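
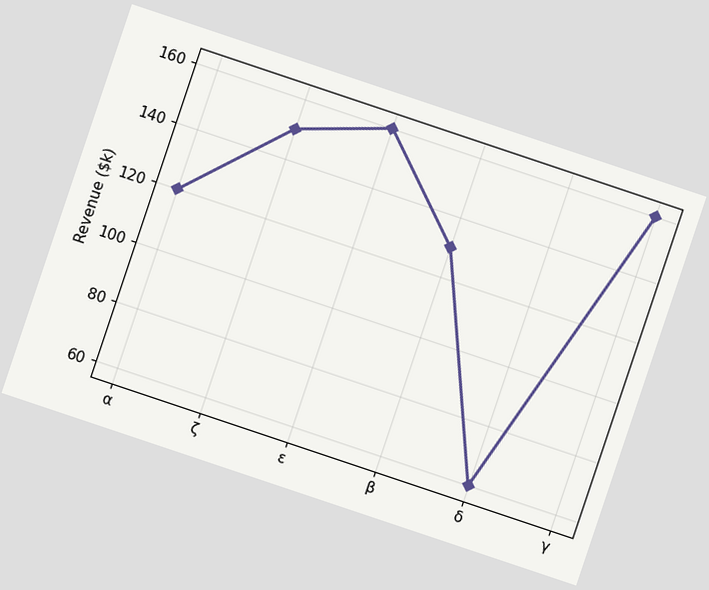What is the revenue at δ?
The chart is tilted about 19° clockwise. At δ, the line is at $60k.

$60k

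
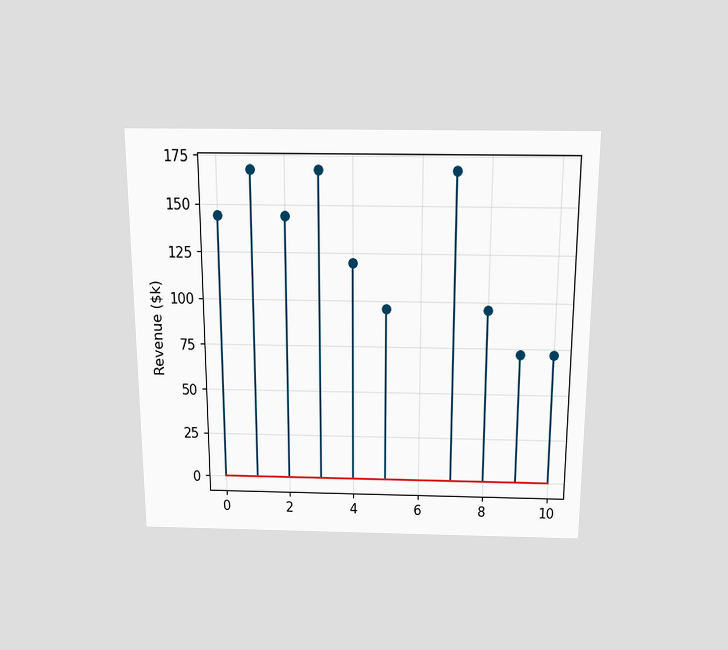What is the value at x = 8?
$96k

The chart is viewed slightly from above. The stem at x=8 reaches $96k.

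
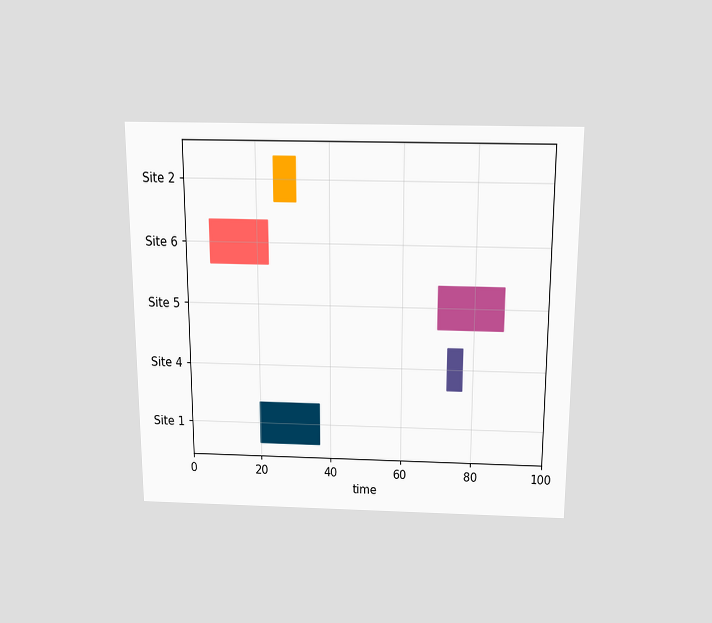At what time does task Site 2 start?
The chart is viewed slightly from above. The Site 2 bar begins at t=25.

25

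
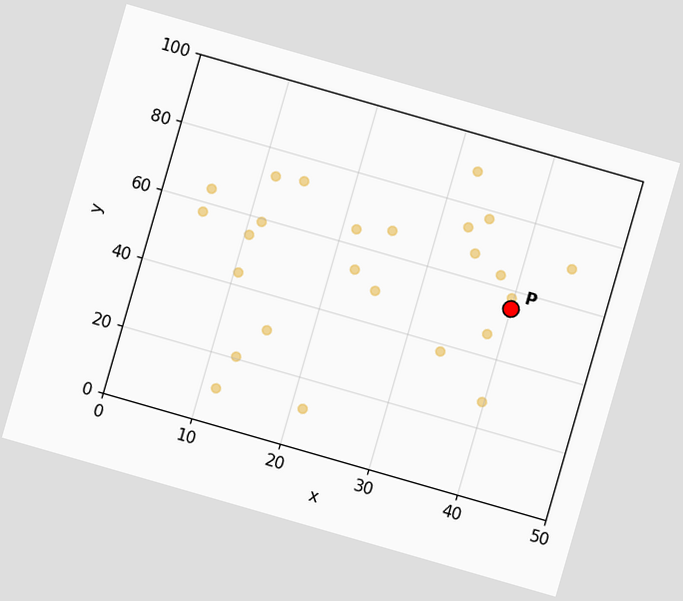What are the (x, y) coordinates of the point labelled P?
The chart is tilted about 16° clockwise. Following the gridlines from P to each axis, P sits at (40, 55).

(40, 55)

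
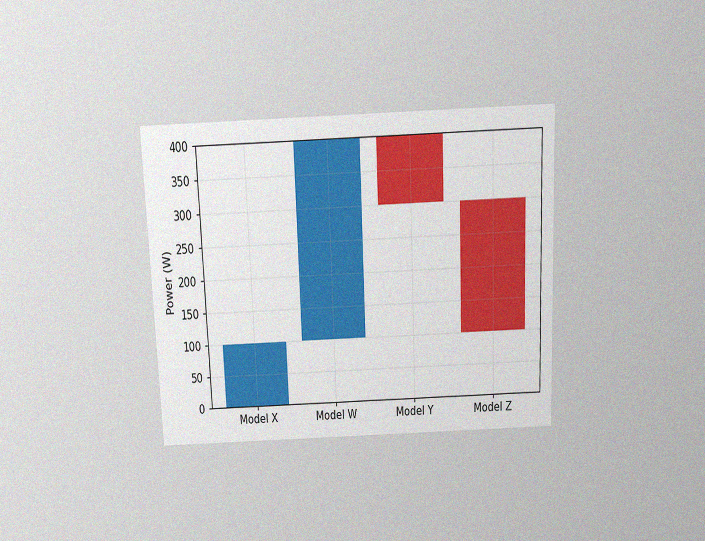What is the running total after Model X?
100W

The chart is tilted about 2° counter-clockwise and viewed slightly from above, with some photo noise. After Model X the running total reaches 100W.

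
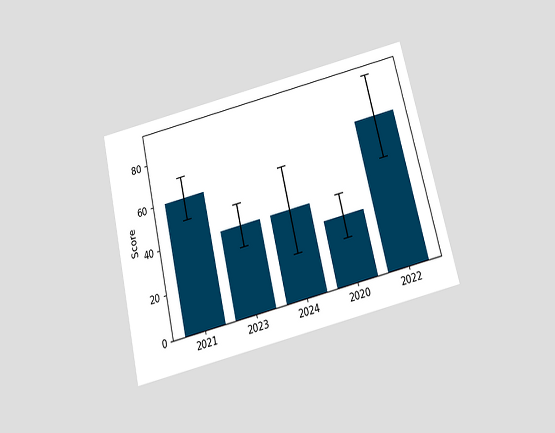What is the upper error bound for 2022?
The chart is tilted about 13° counter-clockwise and viewed slightly from below. The 2022 bar's upper whisker reaches 90.

90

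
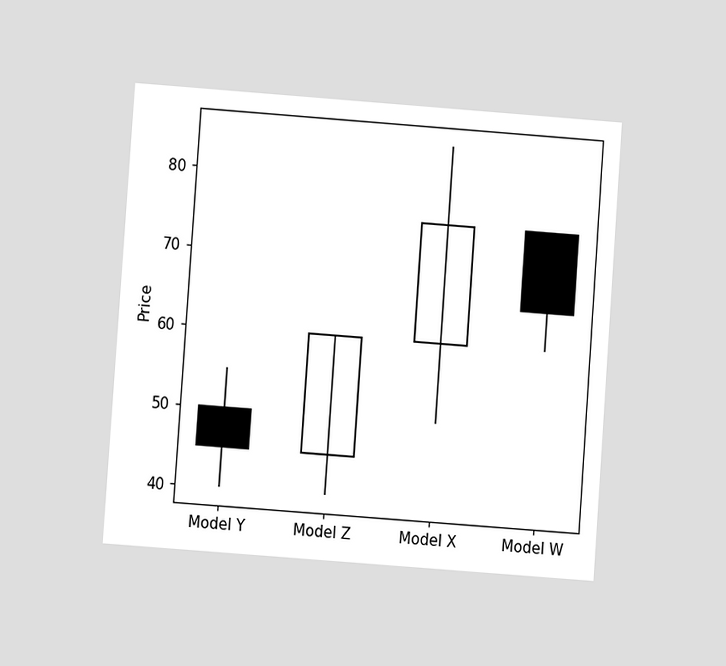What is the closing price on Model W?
The chart is tilted about 4° clockwise and viewed at a slight angle. The Model W candle closes at 65.

65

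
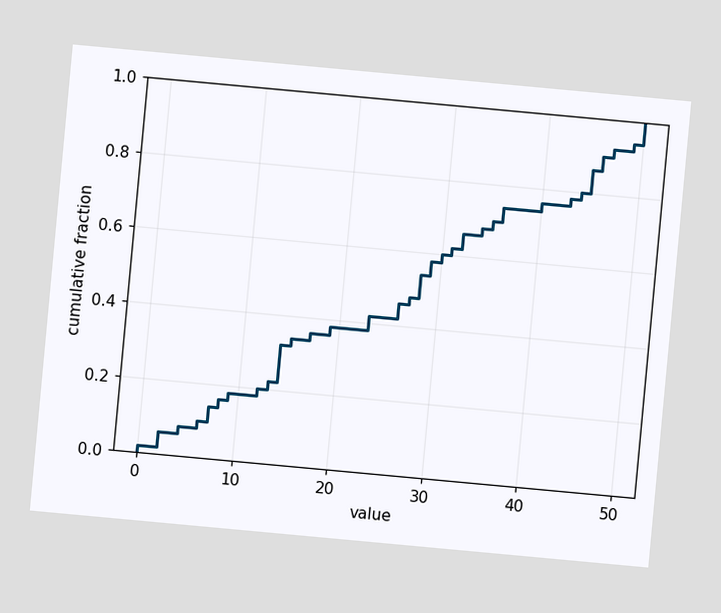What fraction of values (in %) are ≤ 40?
The chart is tilted about 5° clockwise. At x=40 the ECDF step is at 76%.

76%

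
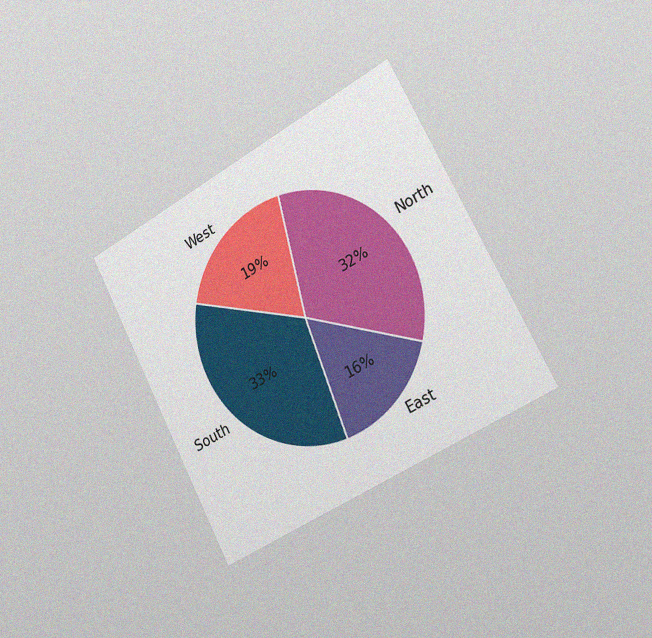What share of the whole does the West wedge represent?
19%

The chart is tilted about 28° counter-clockwise and viewed slightly from the right, with some photo noise. The West slice takes up 19% of the pie.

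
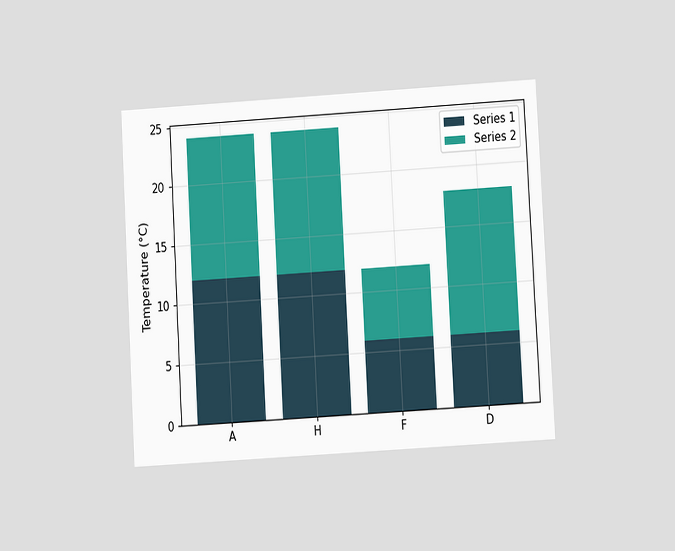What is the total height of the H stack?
The chart is tilted about 3° counter-clockwise and viewed at a slight angle. The H stack's top reaches 24°C on the y-axis.

24°C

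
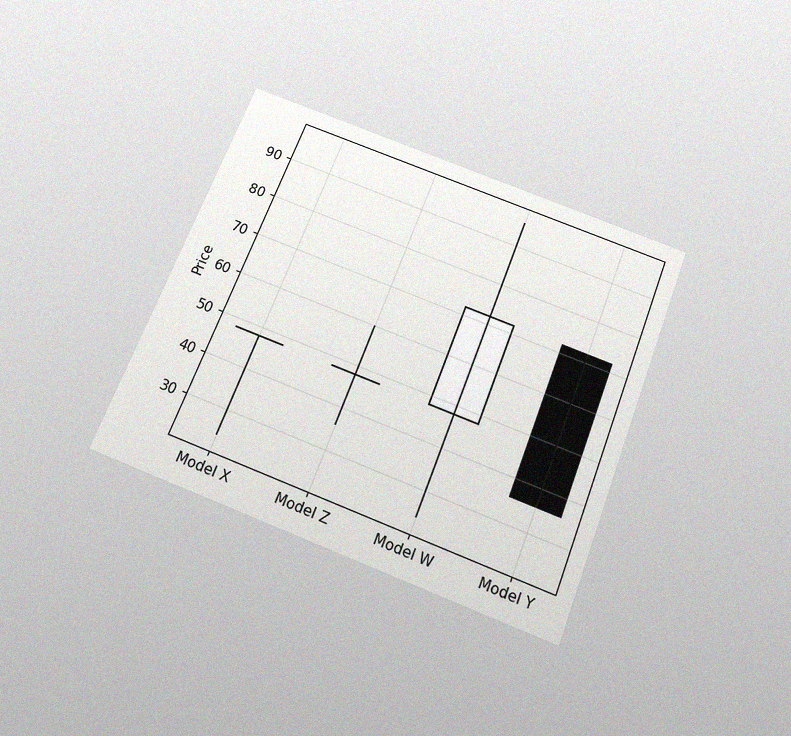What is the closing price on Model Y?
36

The chart is tilted about 21° clockwise and viewed slightly from below, with some photo noise. The Model Y candle closes at 36.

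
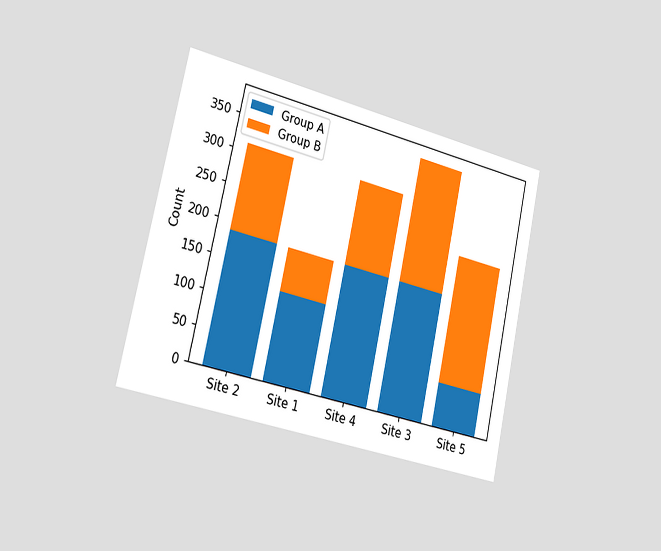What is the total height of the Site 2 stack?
The chart is tilted about 13° clockwise and viewed slightly from the left. The Site 2 stack's top reaches 310 on the y-axis.

310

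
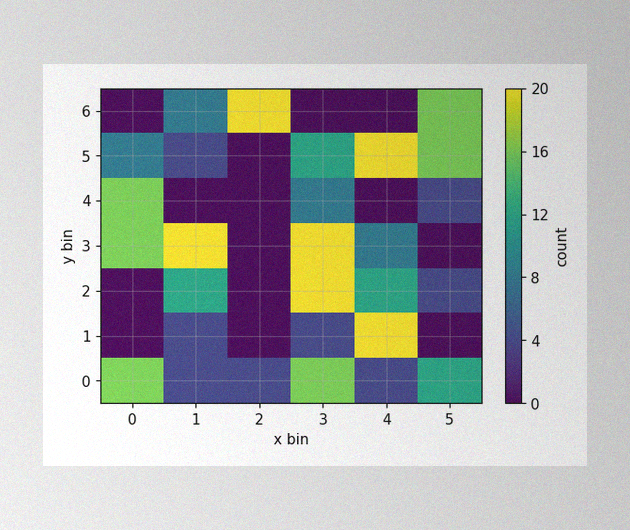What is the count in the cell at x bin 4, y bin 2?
12

The image has some photo noise and uneven lighting. Matching the cell (4, 2) against the colorbar gives 12.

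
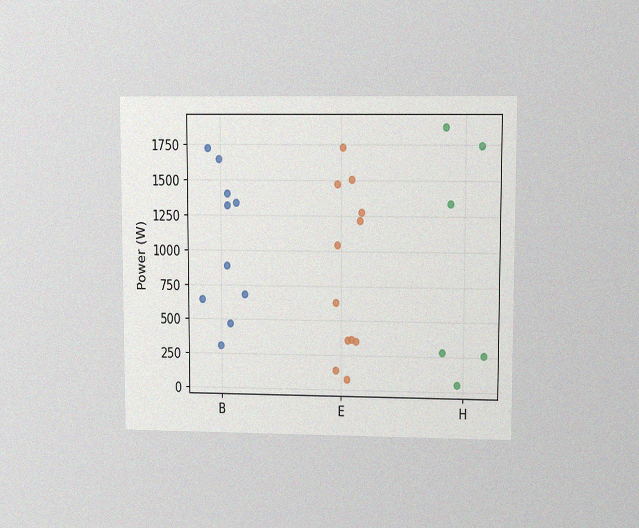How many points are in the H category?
The chart is viewed at a slight angle, with some photo noise. Counting the markers in the H column gives 6.

6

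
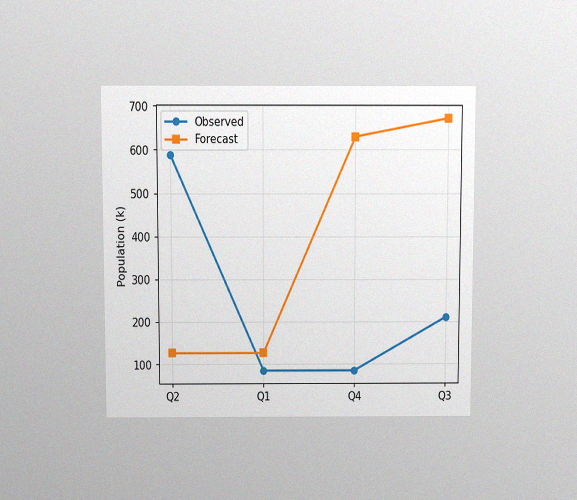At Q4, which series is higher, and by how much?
The chart is viewed slightly from above, with some photo noise. At Q4, Forecast sits above the other line by 546k.

Forecast, by 546k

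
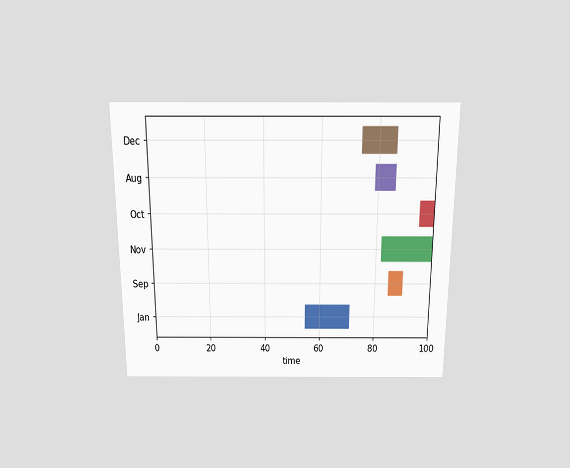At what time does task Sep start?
The chart is viewed slightly from above. The Sep bar begins at t=85.

85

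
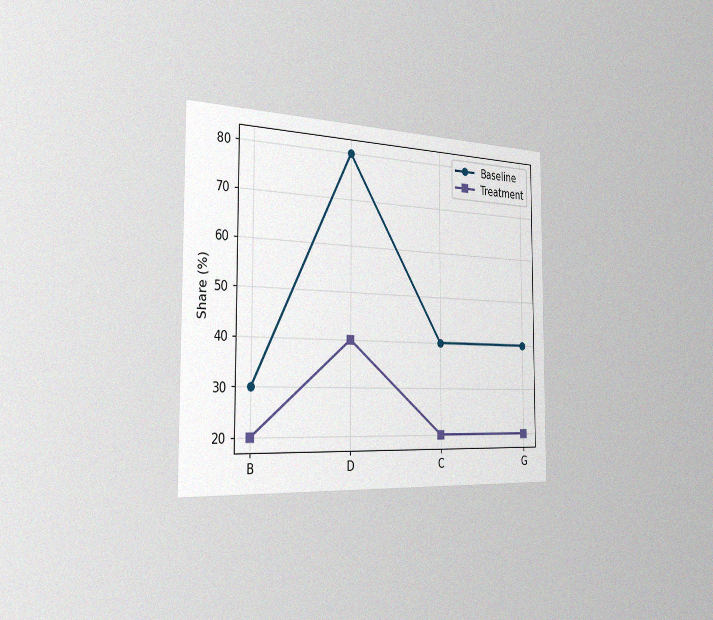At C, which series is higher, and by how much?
The chart is viewed slightly from the left, with some photo noise. At C, Baseline sits above the other line by 20%.

Baseline, by 20%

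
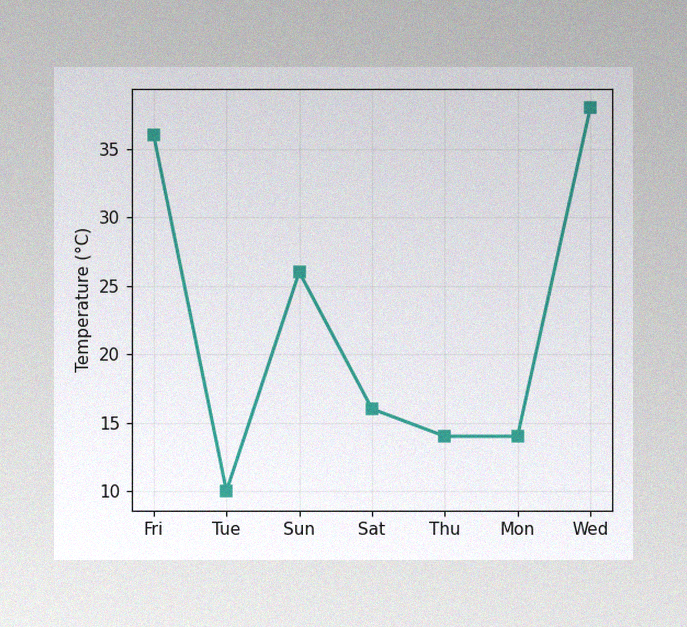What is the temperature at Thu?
14°C

The image has some photo noise and uneven lighting. At Thu, the line is at 14°C.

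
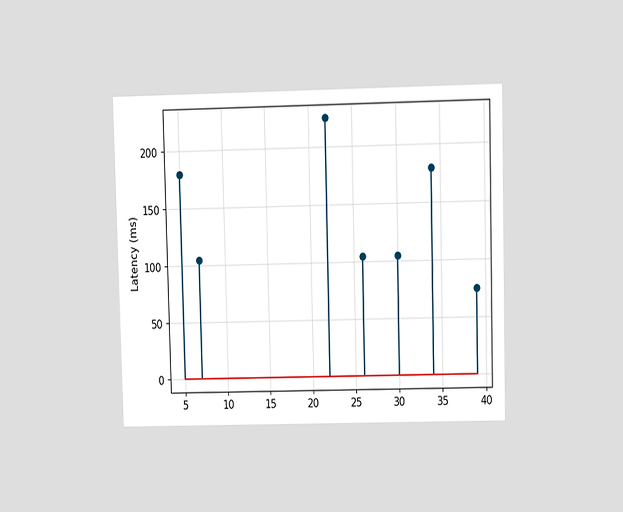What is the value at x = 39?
The chart is viewed at a slight angle. The stem at x=39 reaches 75ms.

75ms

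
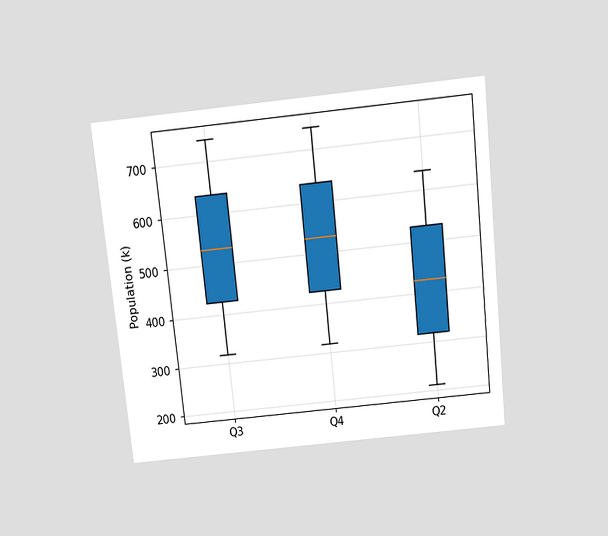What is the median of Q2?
The chart is tilted about 6° counter-clockwise and viewed slightly from above. The median line in the Q2 box sits at 424k.

424k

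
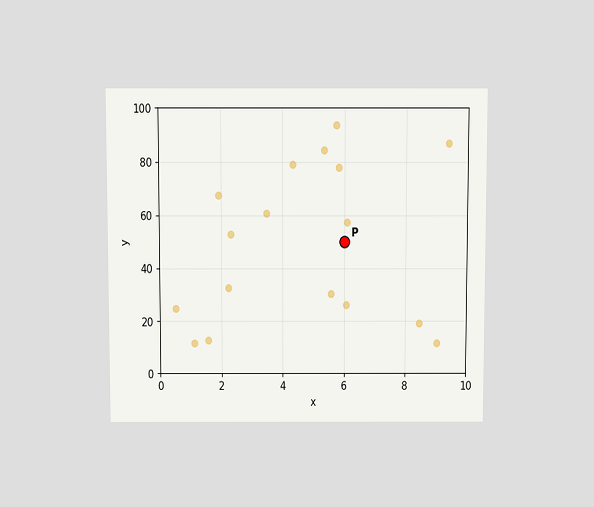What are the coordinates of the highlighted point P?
(6, 50)

The chart is viewed slightly from above. Following the gridlines from P to each axis, P sits at (6, 50).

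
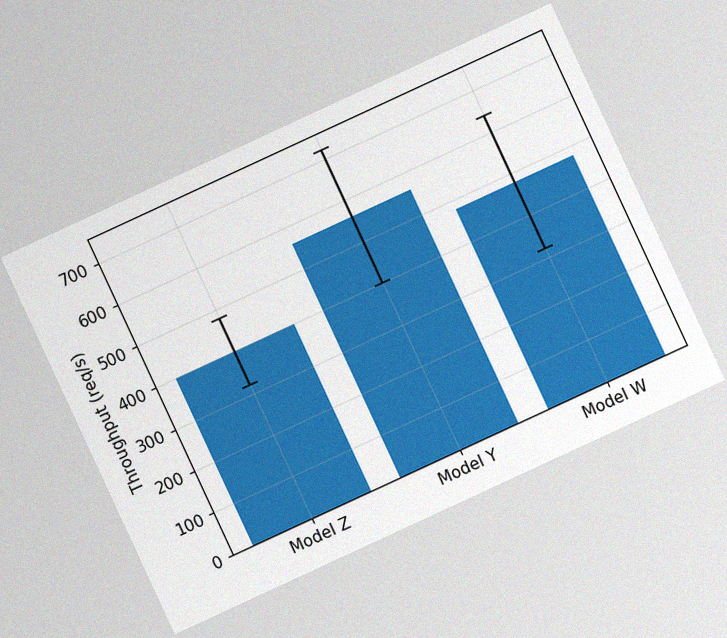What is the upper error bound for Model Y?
720req/s

The chart is tilted about 25° counter-clockwise, with some photo noise. The Model Y bar's upper whisker reaches 720req/s.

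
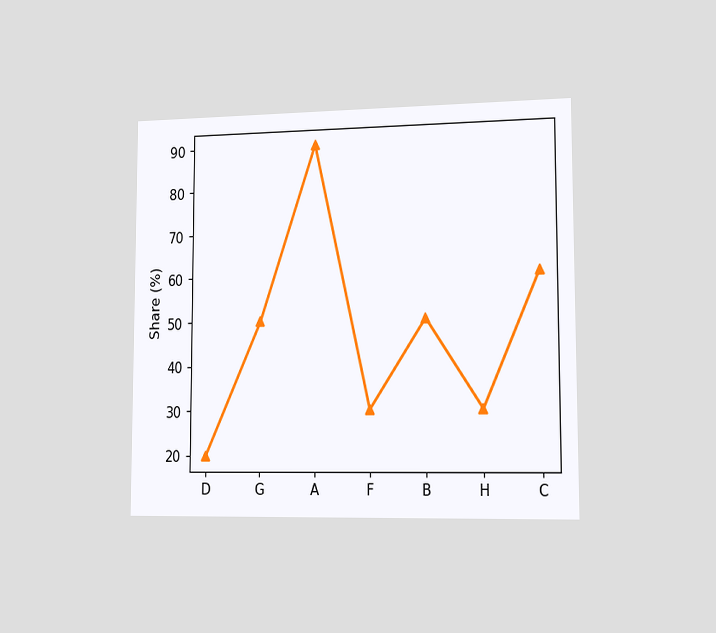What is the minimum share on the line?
20%

The chart is viewed slightly from the right. The lowest point is at D, and reading across to the y-axis gives 20%.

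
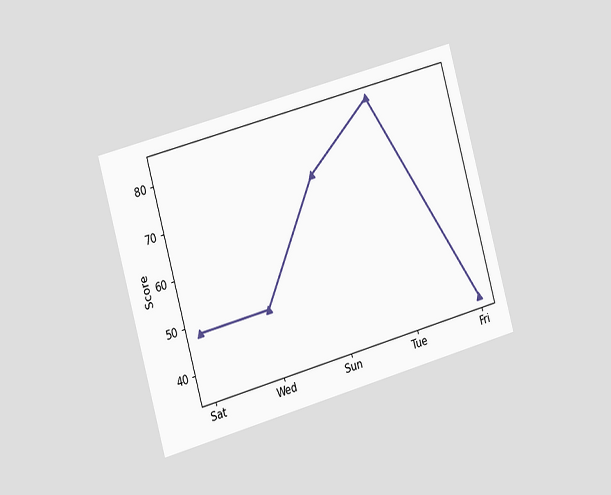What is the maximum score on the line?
The chart is tilted about 16° counter-clockwise and viewed slightly from the left. The highest point is at Tue, and reading across to the y-axis gives 84.

84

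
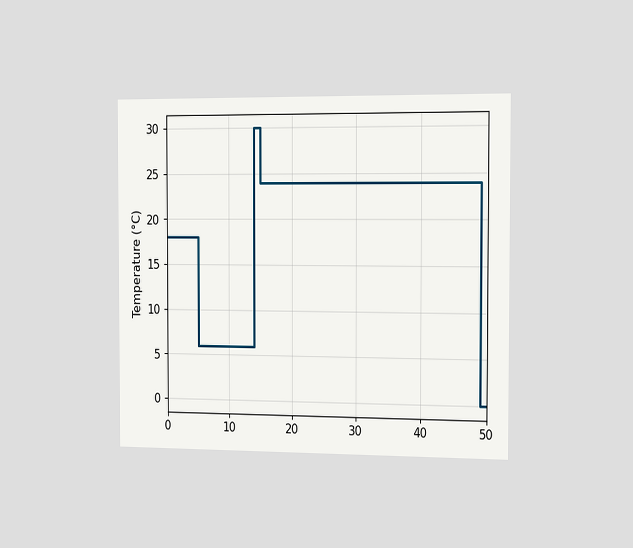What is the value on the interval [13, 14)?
6°C

The chart is viewed slightly from the right. On [13, 14) the step sits at 6°C.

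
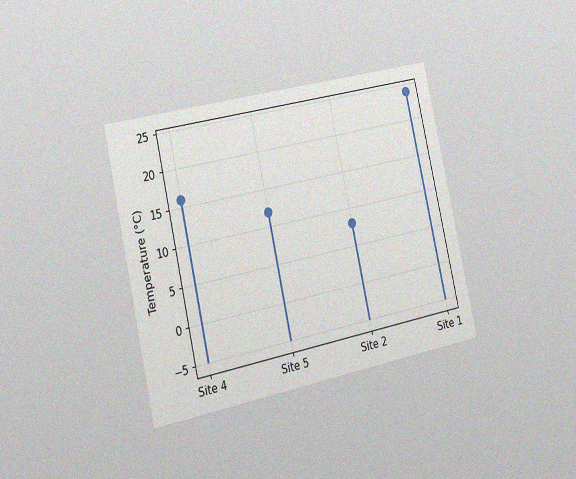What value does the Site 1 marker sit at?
24°C

The chart is tilted about 13° counter-clockwise and viewed slightly from the left, with some photo noise. The Site 1 marker sits at 24°C.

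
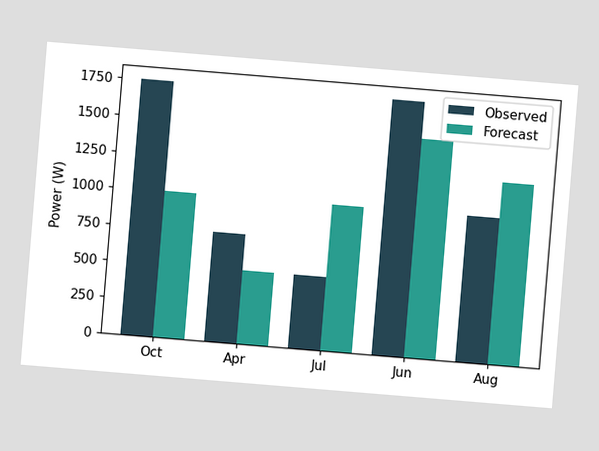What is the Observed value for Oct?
1750W

The chart is tilted about 5° clockwise. The Observed bar at Oct reaches 1750W on the y-axis.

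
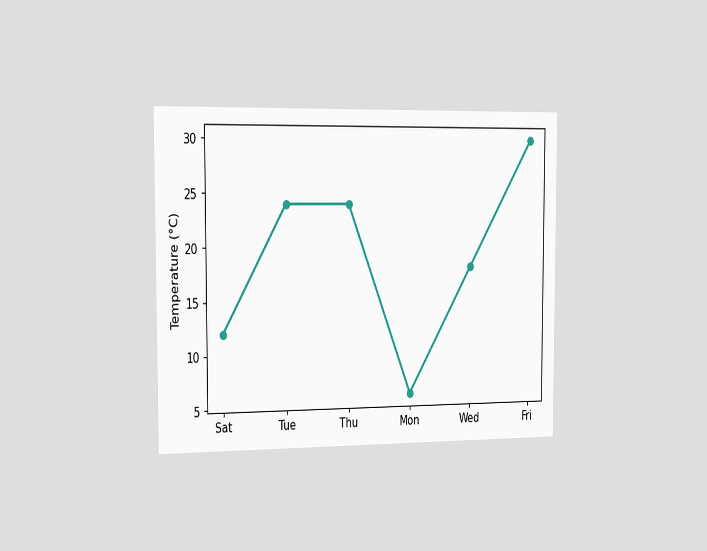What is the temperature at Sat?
The chart is viewed slightly from the left. At Sat, the line is at 12°C.

12°C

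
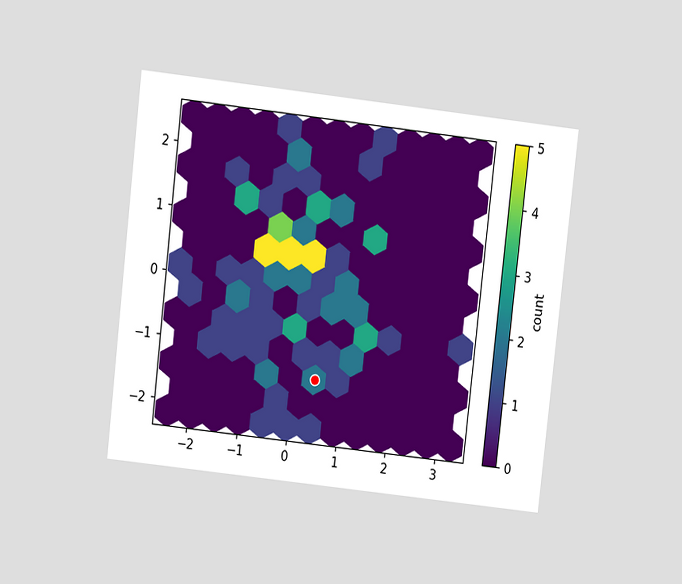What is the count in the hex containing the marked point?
2

The chart is tilted about 7° clockwise and viewed at a slight angle. The marked hex reads 2 on the colorbar.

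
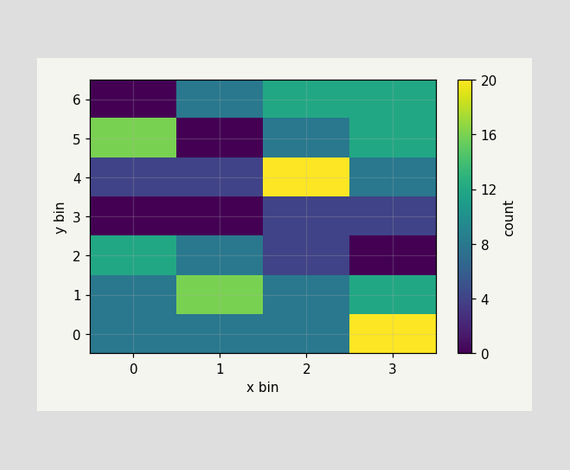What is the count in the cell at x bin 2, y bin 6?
Matching the cell (2, 6) against the colorbar gives 12.

12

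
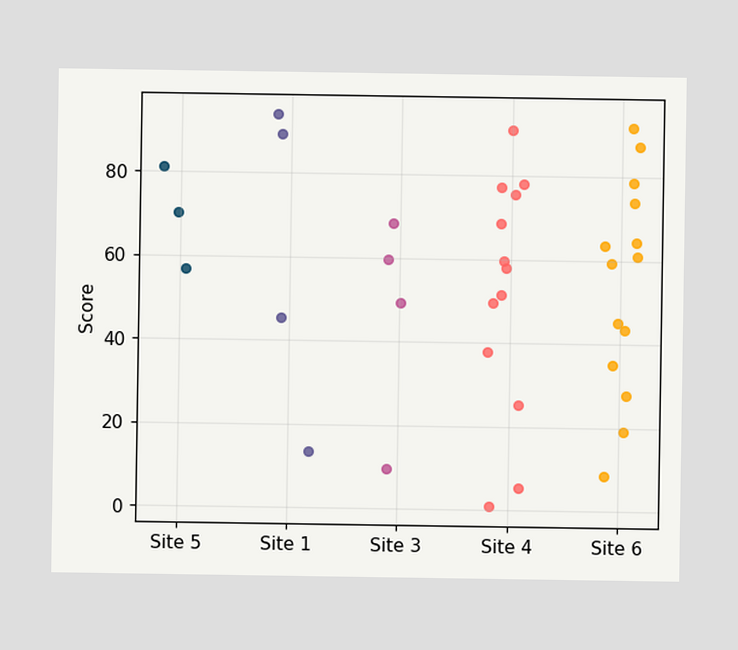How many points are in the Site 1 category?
4

Counting the markers in the Site 1 column gives 4.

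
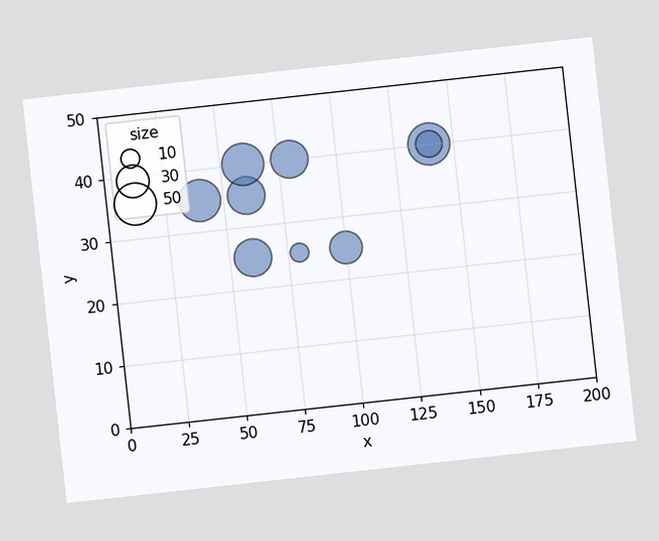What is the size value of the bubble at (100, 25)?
30

The chart is tilted about 6° counter-clockwise. Matching the bubble at (100, 25) against the size legend gives 30.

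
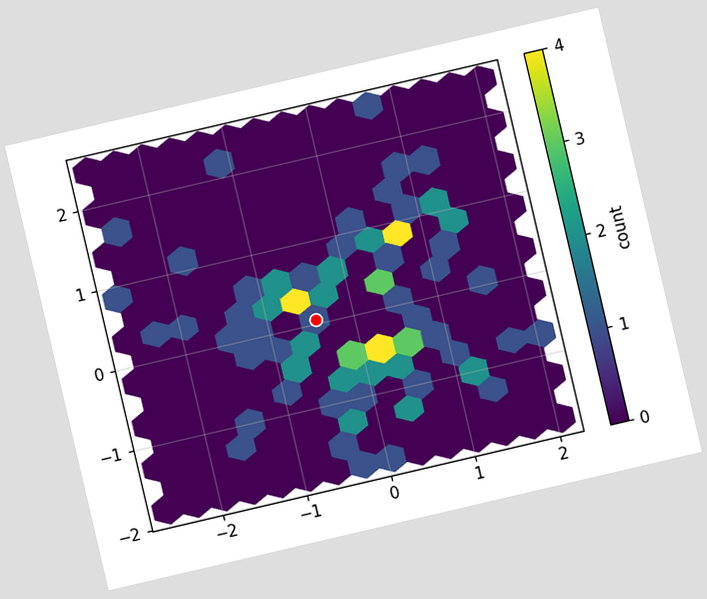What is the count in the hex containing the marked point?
1

The chart is tilted about 13° counter-clockwise. The marked hex reads 1 on the colorbar.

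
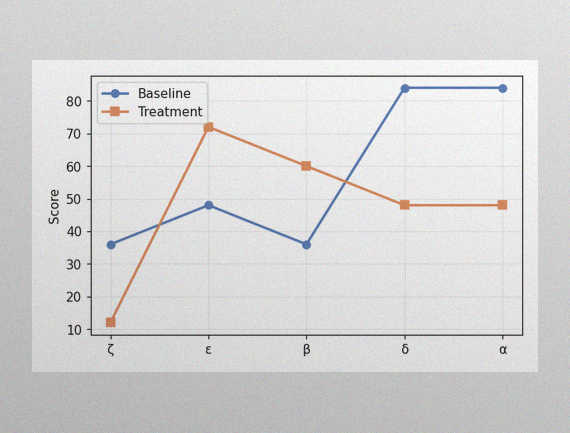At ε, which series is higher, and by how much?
Treatment, by 24

The image has some photo noise and uneven lighting. At ε, Treatment sits above the other line by 24.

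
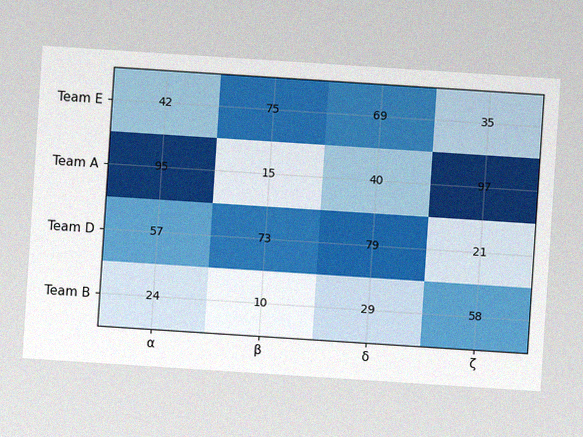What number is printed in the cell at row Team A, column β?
15

The chart is tilted about 4° clockwise, with some photo noise. The (Team A, β) cell reads 15.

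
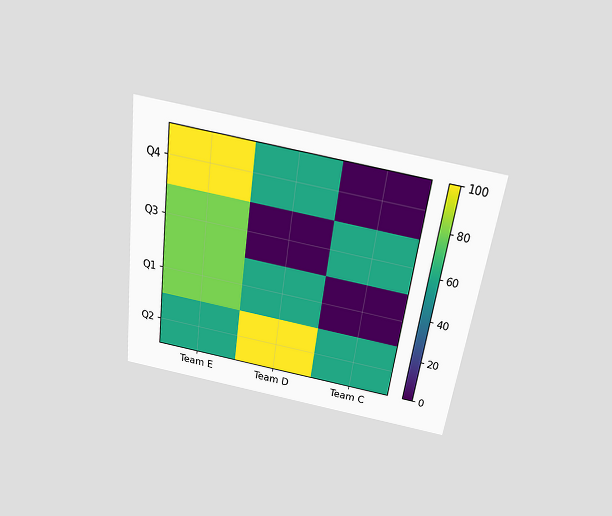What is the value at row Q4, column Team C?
0

The chart is tilted about 8° clockwise and viewed slightly from above. Matching cell (Q4, Team C) against the colorbar gives 0.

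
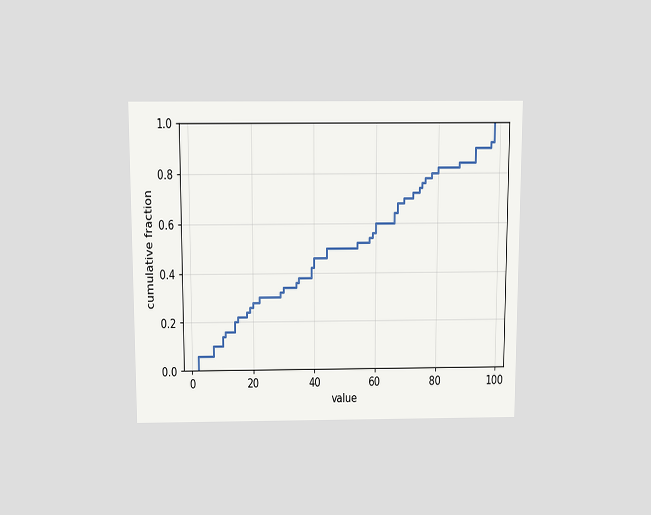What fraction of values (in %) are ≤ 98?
The chart is viewed slightly from above. At x=98 the ECDF step is at 100%.

100%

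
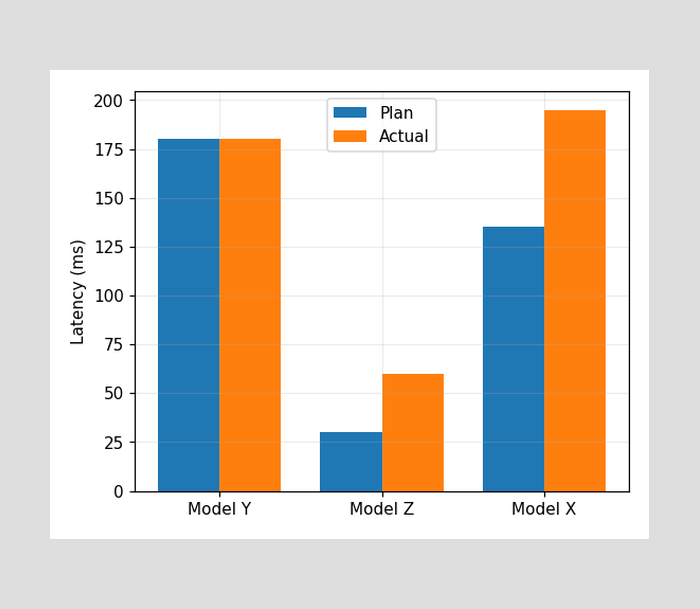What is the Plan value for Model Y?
The Plan bar at Model Y reaches 180ms on the y-axis.

180ms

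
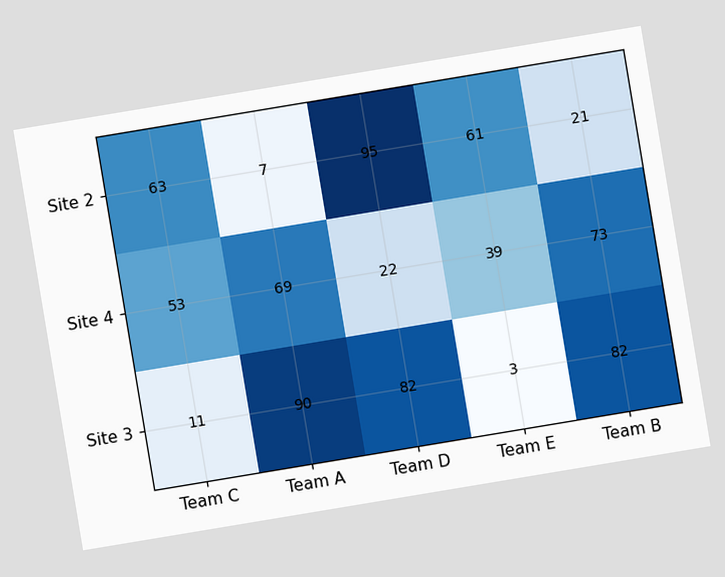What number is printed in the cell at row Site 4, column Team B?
The chart is tilted about 9° counter-clockwise. The (Site 4, Team B) cell reads 73.

73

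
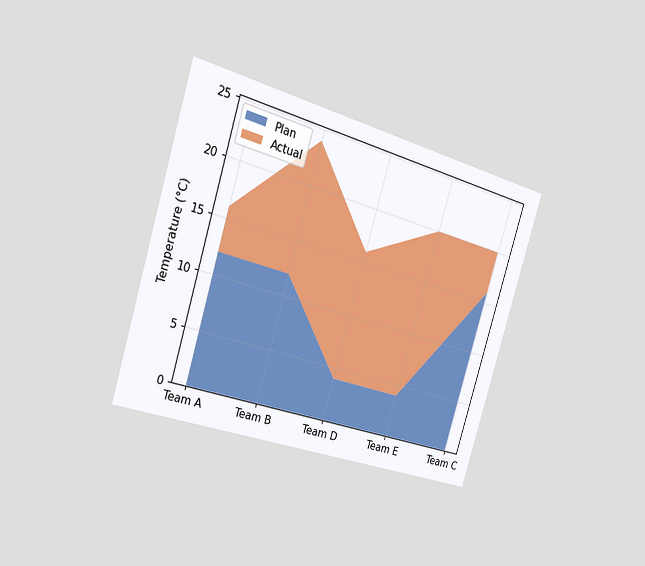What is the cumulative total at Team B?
The chart is tilted about 17° clockwise and viewed slightly from the left. The stacked total at Team B reaches 24°C.

24°C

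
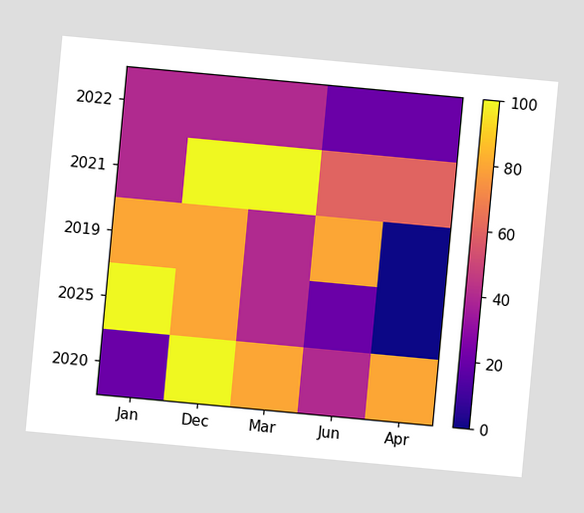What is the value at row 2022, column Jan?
40

The chart is tilted about 5° clockwise. Matching cell (2022, Jan) against the colorbar gives 40.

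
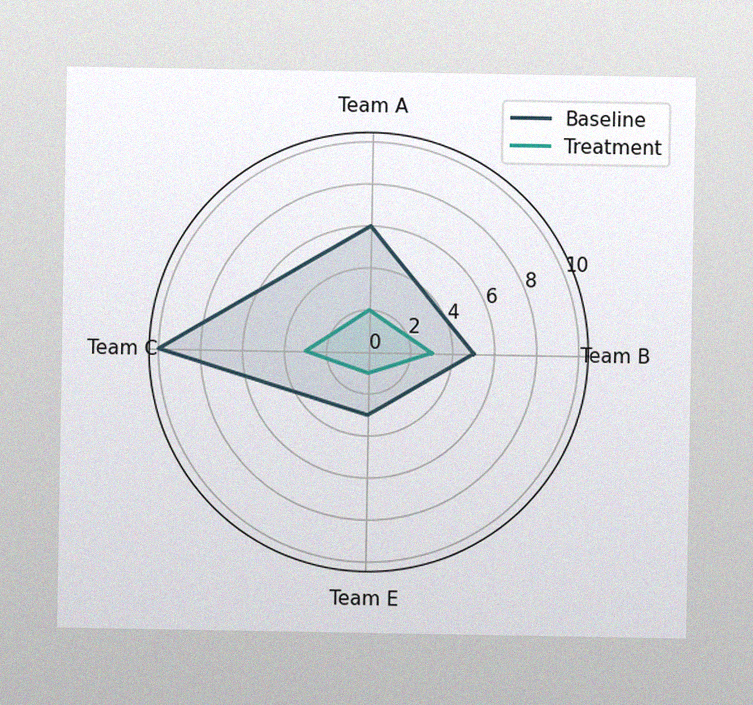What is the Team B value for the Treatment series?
The image has some photo noise and uneven lighting. On the Team B axis, Treatment reaches 3.

3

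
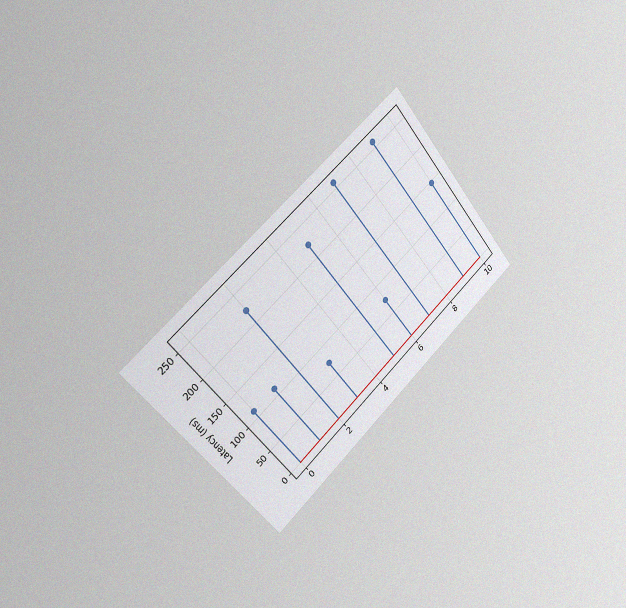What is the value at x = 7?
259ms

The chart is tilted about 40° counter-clockwise and viewed slightly from the left, with some photo noise. The stem at x=7 reaches 259ms.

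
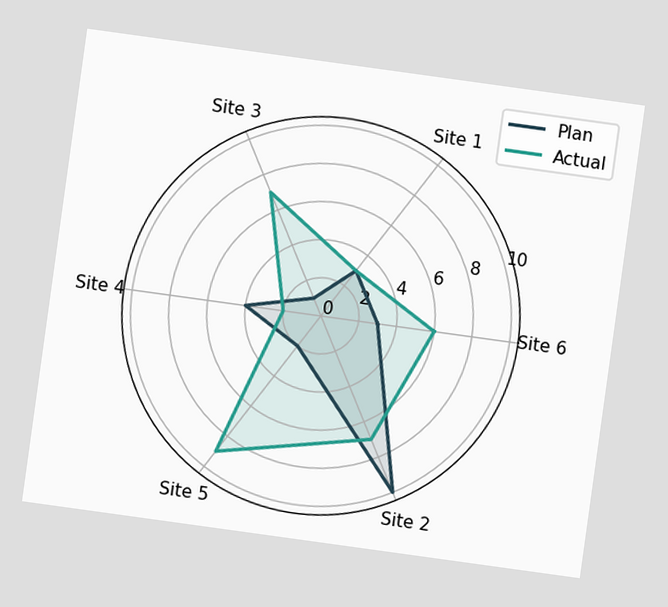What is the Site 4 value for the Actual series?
2

The chart is tilted about 8° clockwise. On the Site 4 axis, Actual reaches 2.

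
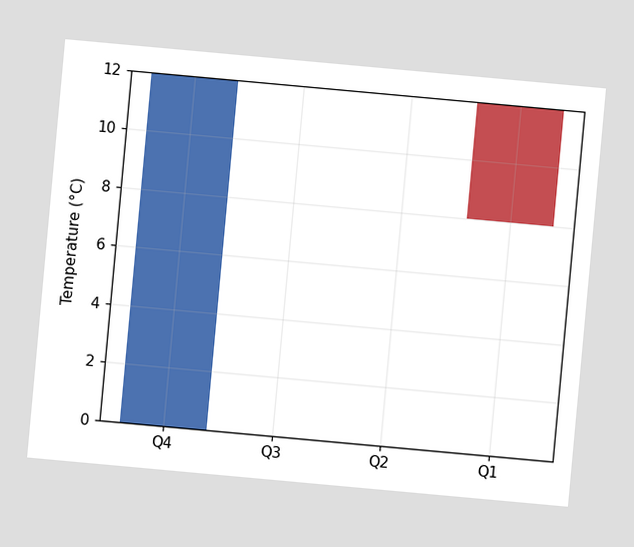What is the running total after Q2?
12°C

The chart is tilted about 5° clockwise. After Q2 the running total reaches 12°C.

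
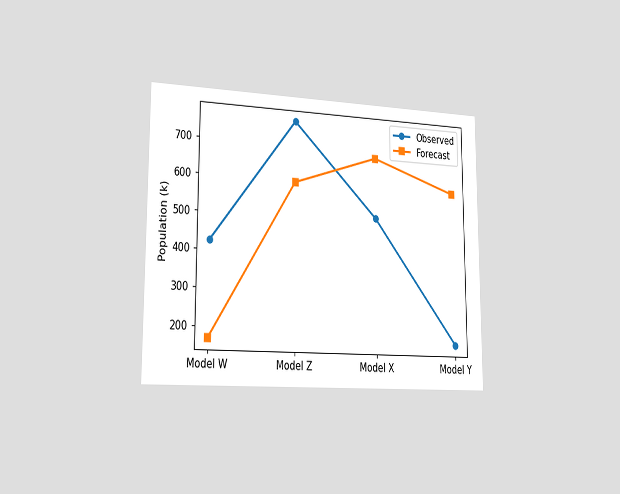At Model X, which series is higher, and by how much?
Forecast, by 170k

The chart is viewed slightly from the left. At Model X, Forecast sits above the other line by 170k.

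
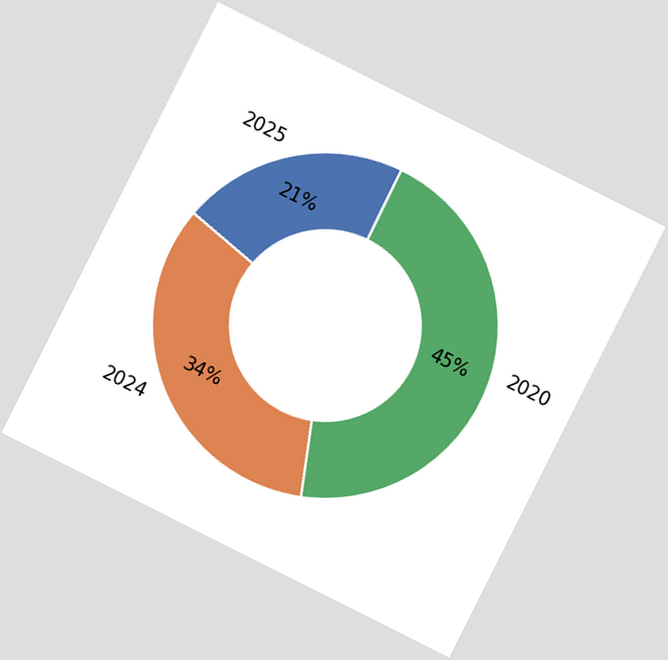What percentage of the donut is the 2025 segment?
21%

The chart is tilted about 27° clockwise. The 2025 segment takes up 21% of the ring.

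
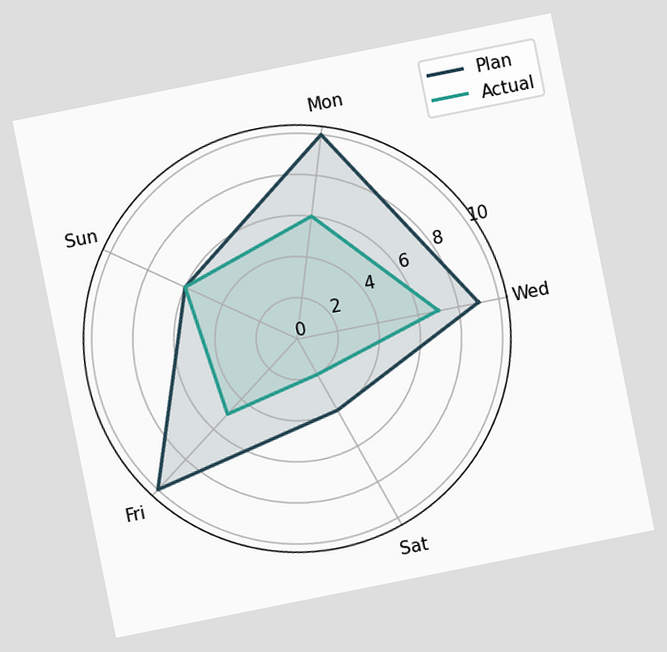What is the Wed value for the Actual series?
The chart is tilted about 11° counter-clockwise. On the Wed axis, Actual reaches 7.

7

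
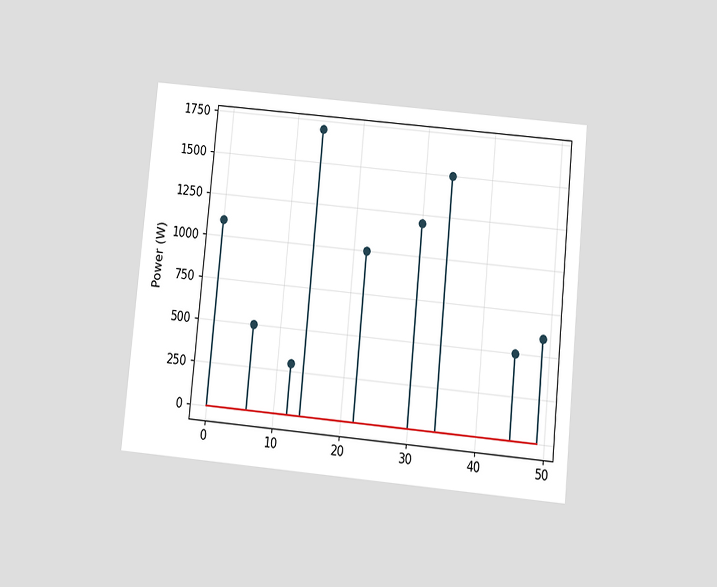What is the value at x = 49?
The chart is tilted about 6° clockwise and viewed slightly from below. The stem at x=49 reaches 600W.

600W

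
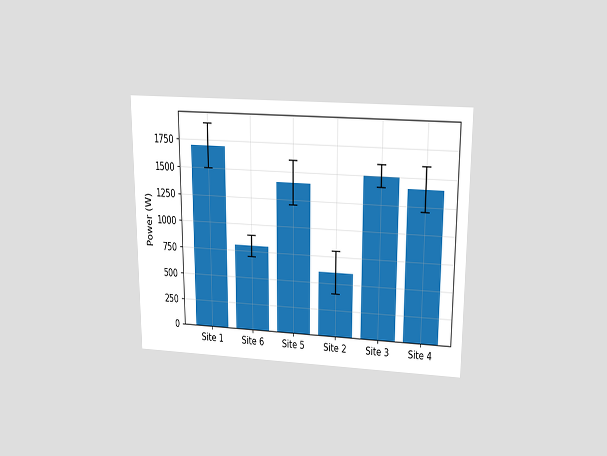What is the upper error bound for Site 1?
The chart is viewed slightly from above. The Site 1 bar's upper whisker reaches 1900W.

1900W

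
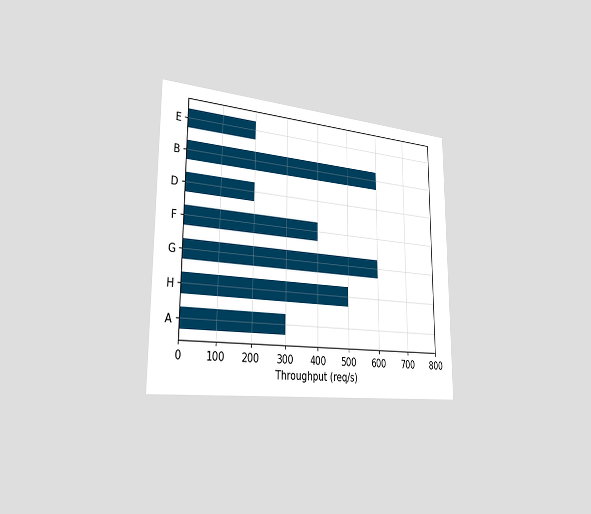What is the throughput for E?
The chart is viewed slightly from the left. Reading along the chart's x-axis, the E bar reaches 200req/s.

200req/s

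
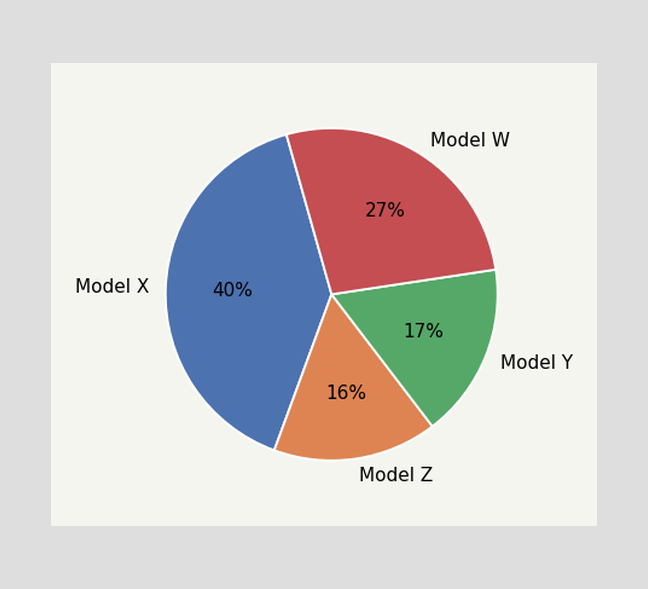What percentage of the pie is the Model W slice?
27%

The Model W slice takes up 27% of the pie.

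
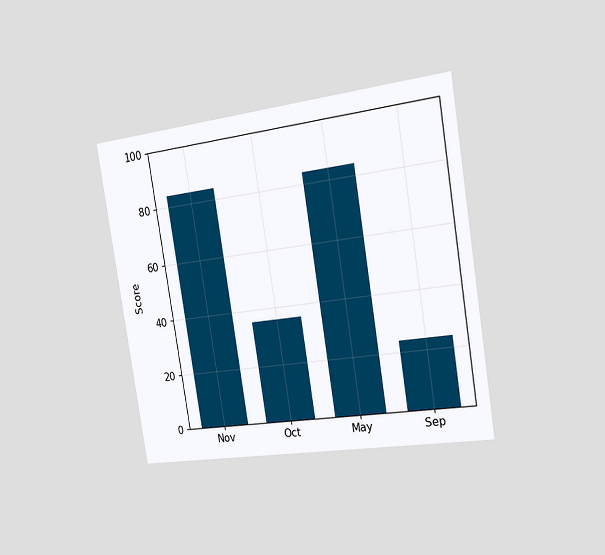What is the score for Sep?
The chart is tilted about 9° counter-clockwise and viewed slightly from the right. Reading along the chart's y-axis, the Sep bar reaches 24.

24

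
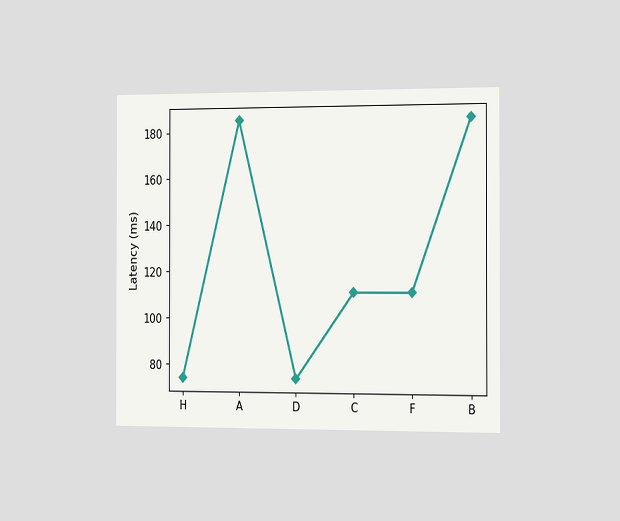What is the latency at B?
The chart is viewed slightly from the right. At B, the line is at 185ms.

185ms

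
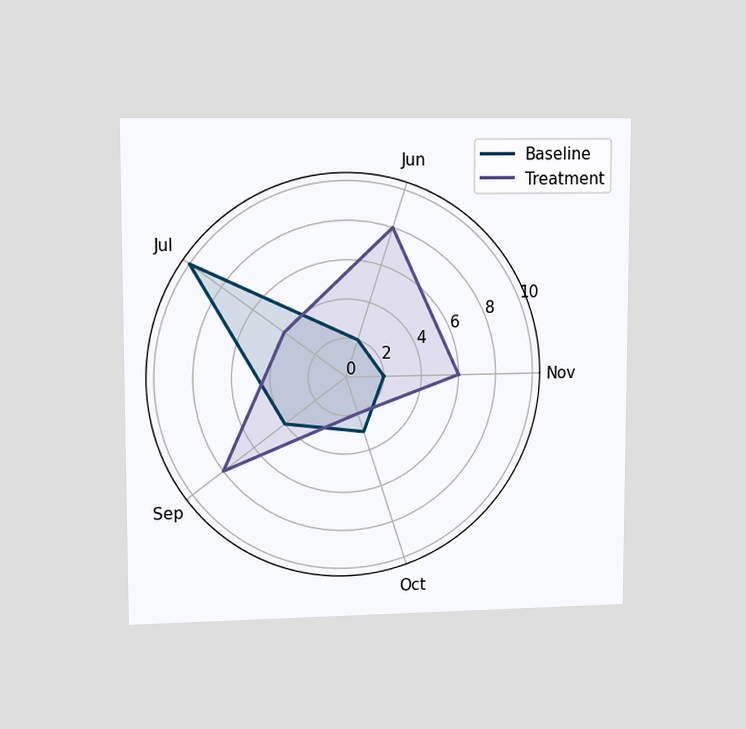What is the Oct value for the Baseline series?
3

The chart is viewed at a slight angle. On the Oct axis, Baseline reaches 3.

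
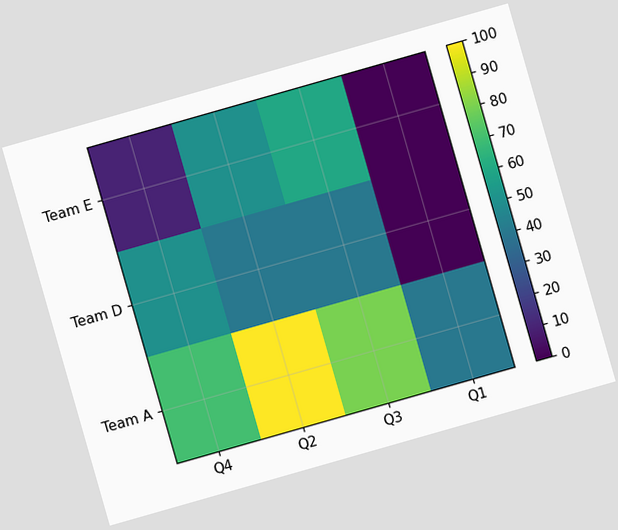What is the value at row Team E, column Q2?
The chart is tilted about 16° counter-clockwise. Matching cell (Team E, Q2) against the colorbar gives 50.

50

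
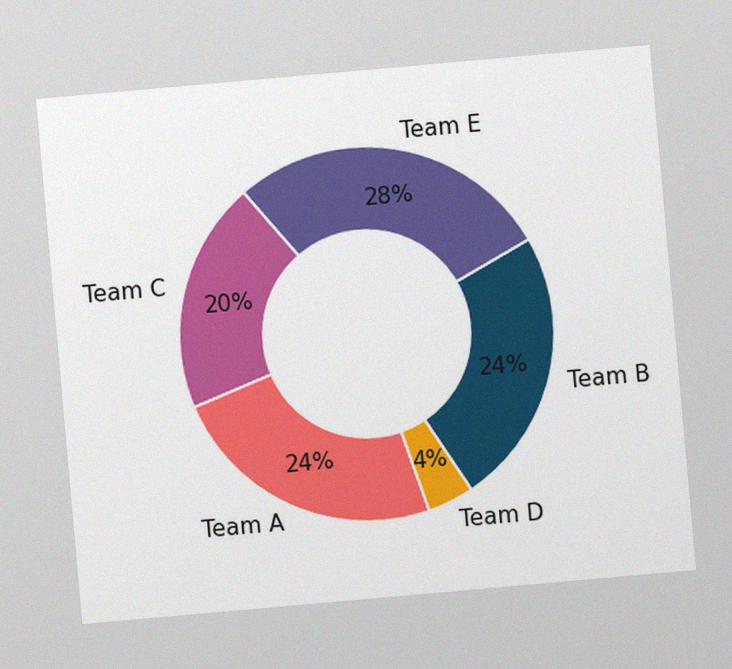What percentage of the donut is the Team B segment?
The chart is tilted about 5° counter-clockwise, with some photo noise. The Team B segment takes up 24% of the ring.

24%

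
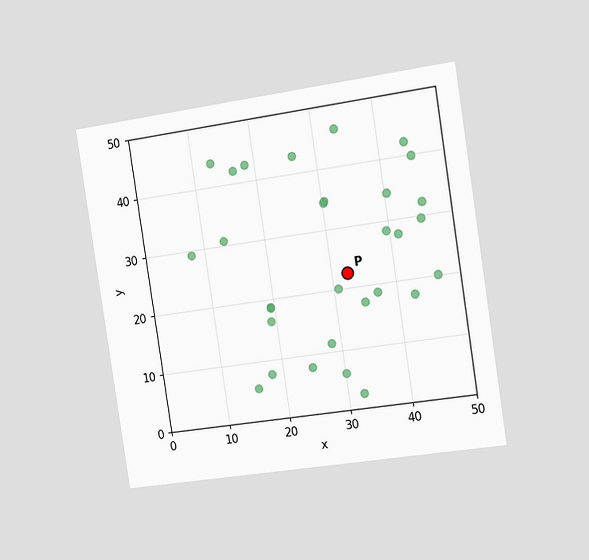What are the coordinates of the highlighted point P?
(32.5, 22.5)

The chart is tilted about 9° counter-clockwise and viewed slightly from the right. Following the gridlines from P to each axis, P sits at (32.5, 22.5).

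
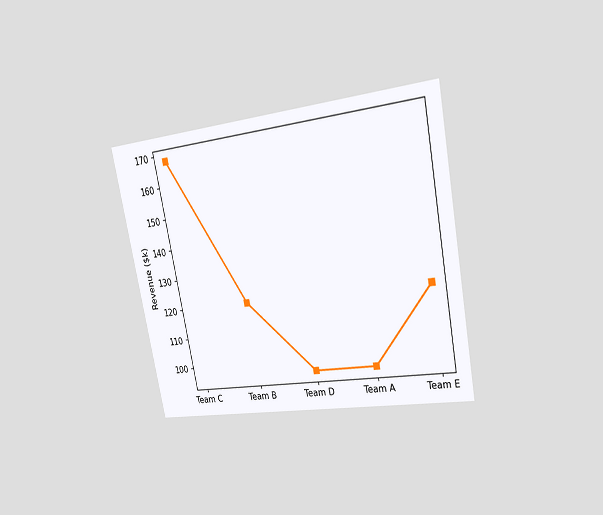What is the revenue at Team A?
$96k

The chart is tilted about 11° counter-clockwise and viewed slightly from the right. At Team A, the line is at $96k.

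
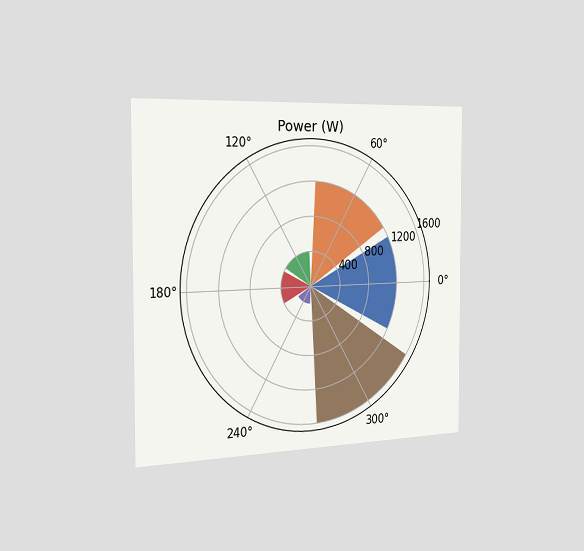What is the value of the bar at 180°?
400W

The chart is viewed slightly from the left. The bar at 180° reaches 400W on the radial axis.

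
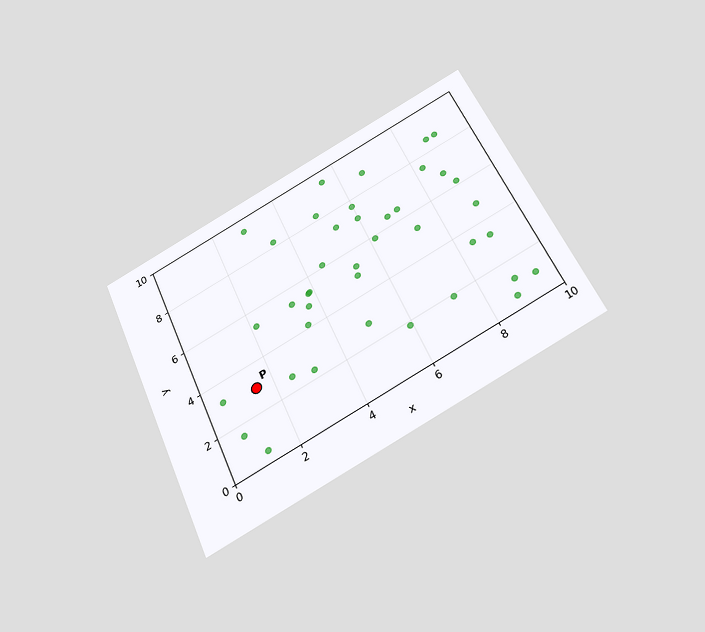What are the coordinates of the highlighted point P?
(1.5, 3)

The chart is tilted about 24° counter-clockwise and viewed slightly from below. Following the gridlines from P to each axis, P sits at (1.5, 3).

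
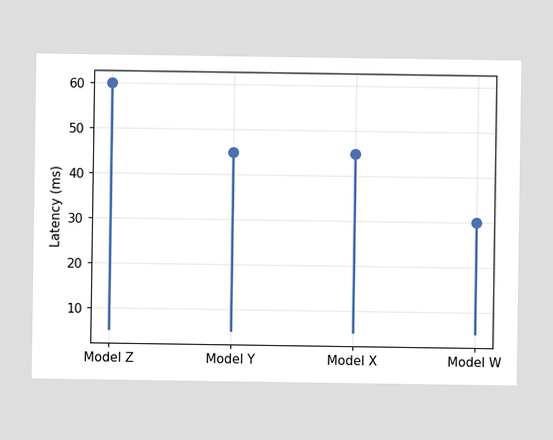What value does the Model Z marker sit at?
60ms

The Model Z marker sits at 60ms.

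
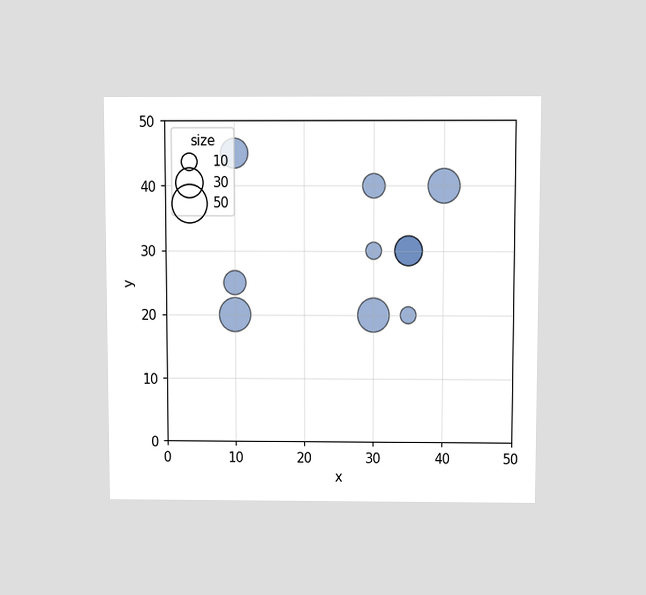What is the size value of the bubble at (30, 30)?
10

The chart is viewed slightly from above. Matching the bubble at (30, 30) against the size legend gives 10.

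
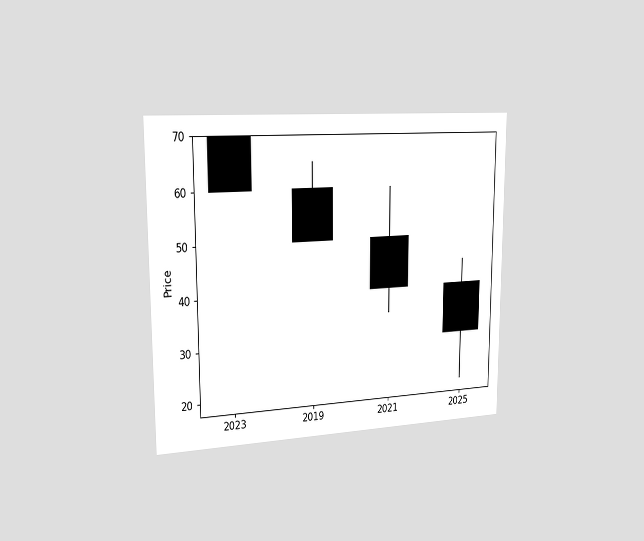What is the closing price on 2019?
The chart is viewed slightly from the left. The 2019 candle closes at 50.

50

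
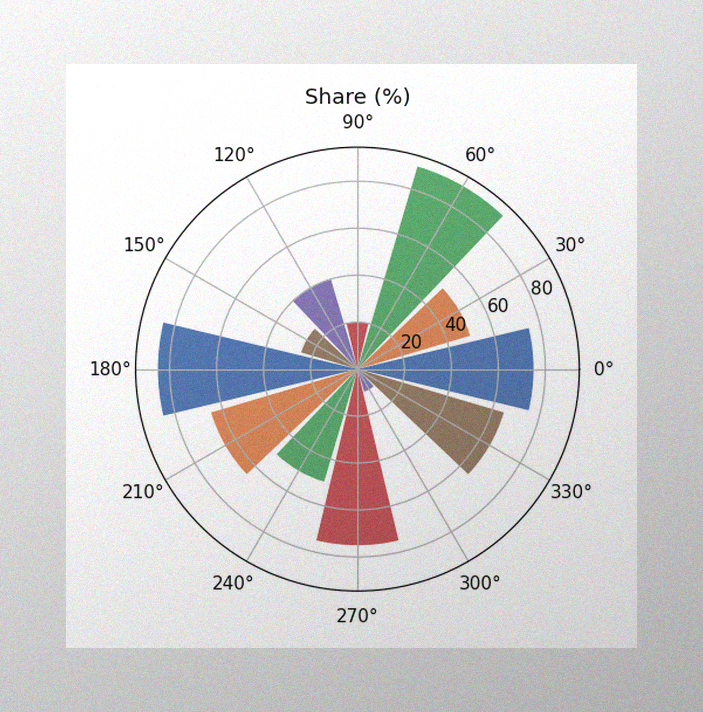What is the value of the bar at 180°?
85%

The image has some photo noise and uneven lighting. The bar at 180° reaches 85% on the radial axis.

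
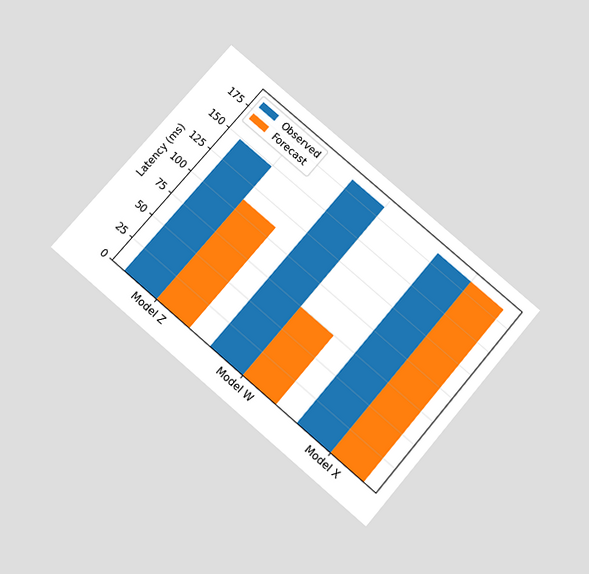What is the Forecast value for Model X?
185ms

The chart is tilted about 40° clockwise and viewed slightly from below. The Forecast bar at Model X reaches 185ms on the y-axis.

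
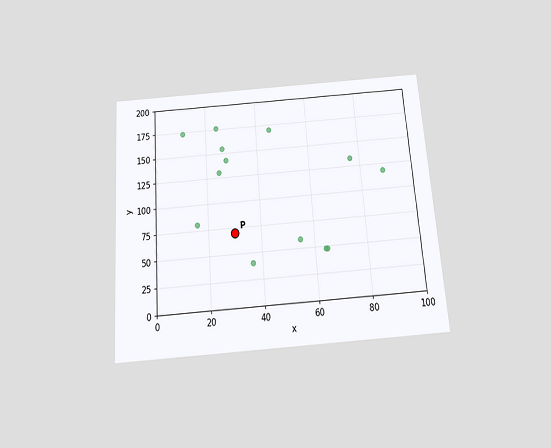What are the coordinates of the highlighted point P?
(30, 70)

The chart is tilted about 4° counter-clockwise and viewed slightly from below. Following the gridlines from P to each axis, P sits at (30, 70).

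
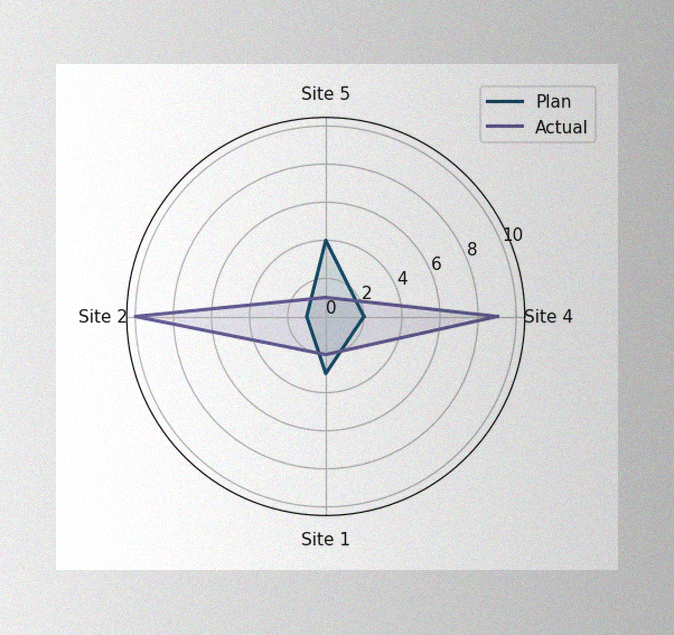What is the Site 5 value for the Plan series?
4

The image has some photo noise and uneven lighting. On the Site 5 axis, Plan reaches 4.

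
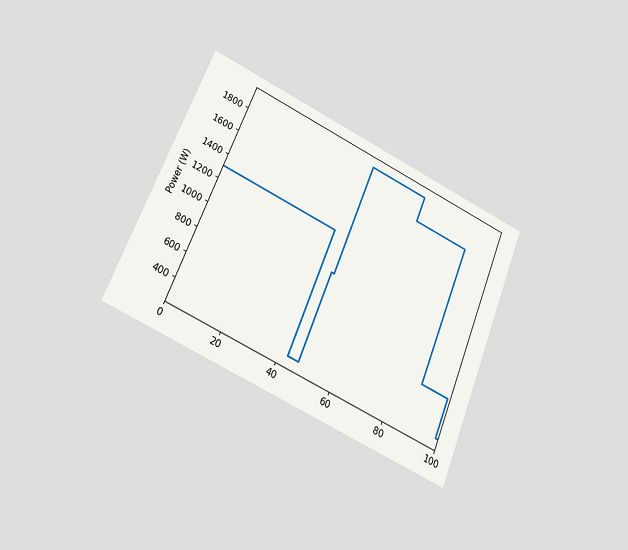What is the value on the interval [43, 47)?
The chart is tilted about 22° clockwise and viewed at a slight angle. On [43, 47) the step sits at 300W.

300W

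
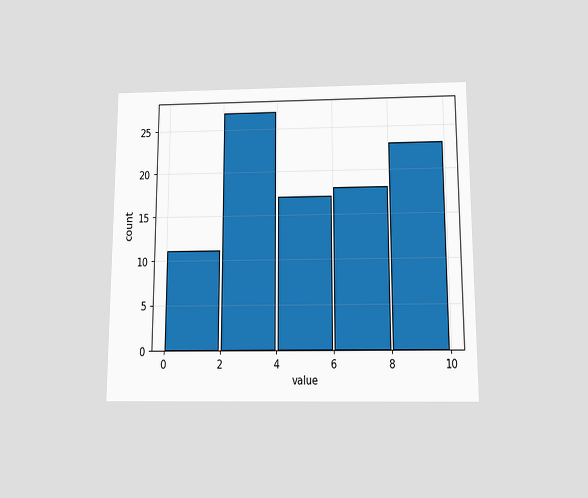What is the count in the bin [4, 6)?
The chart is viewed slightly from below. The [4, 6) bin has height 17.

17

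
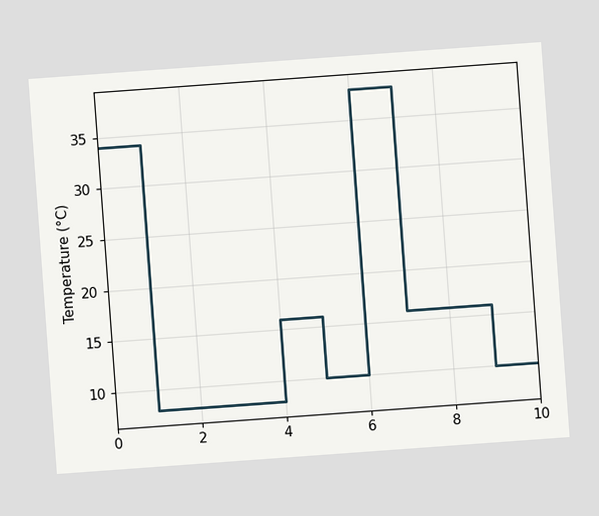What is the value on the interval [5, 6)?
The chart is tilted about 4° counter-clockwise. On [5, 6) the step sits at 10°C.

10°C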